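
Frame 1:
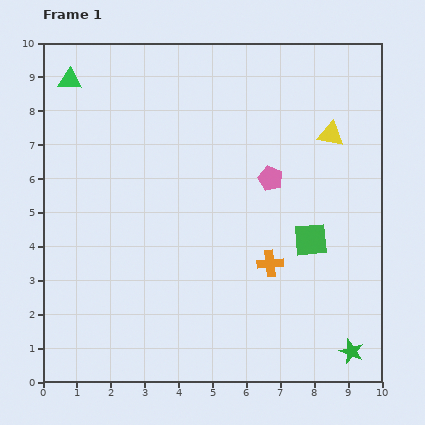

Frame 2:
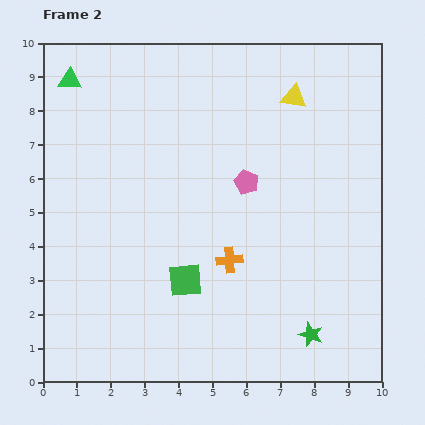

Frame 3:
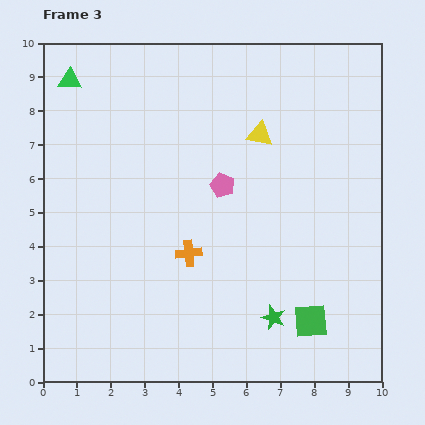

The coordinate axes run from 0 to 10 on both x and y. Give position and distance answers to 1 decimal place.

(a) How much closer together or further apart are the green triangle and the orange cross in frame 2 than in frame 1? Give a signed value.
-0.9

Distance in frame 1: 8.0. Distance in frame 2: 7.1.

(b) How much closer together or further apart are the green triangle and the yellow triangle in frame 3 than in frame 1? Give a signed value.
-2.1

Distance in frame 1: 7.9. Distance in frame 3: 5.8.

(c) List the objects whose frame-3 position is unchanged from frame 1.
the green triangle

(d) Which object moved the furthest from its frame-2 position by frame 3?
the green square

(moved 3.9; next 1.5)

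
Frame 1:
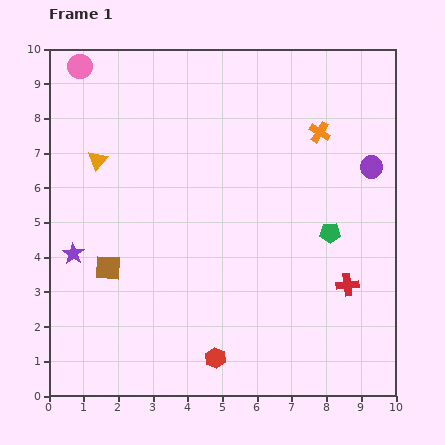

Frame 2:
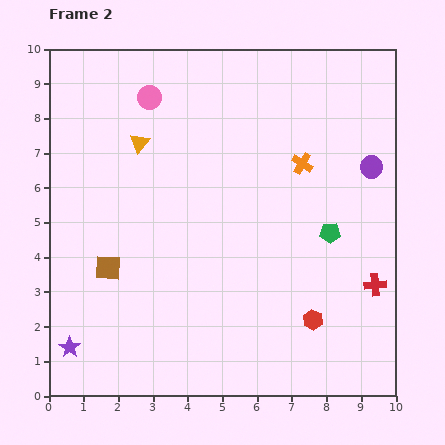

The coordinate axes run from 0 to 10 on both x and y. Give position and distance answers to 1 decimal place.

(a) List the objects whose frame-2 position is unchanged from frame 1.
the green pentagon, the brown square, the purple circle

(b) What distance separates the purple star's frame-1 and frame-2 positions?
2.7

The purple star moved from (0.7, 4.1) to (0.6, 1.4), a distance of √(0.1² + 2.7²) ≈ 2.7.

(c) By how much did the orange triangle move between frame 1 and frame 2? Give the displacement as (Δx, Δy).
(1.2, 0.5)

The orange triangle was at (1.4, 6.8) in frame 1 and (2.6, 7.3) in frame 2.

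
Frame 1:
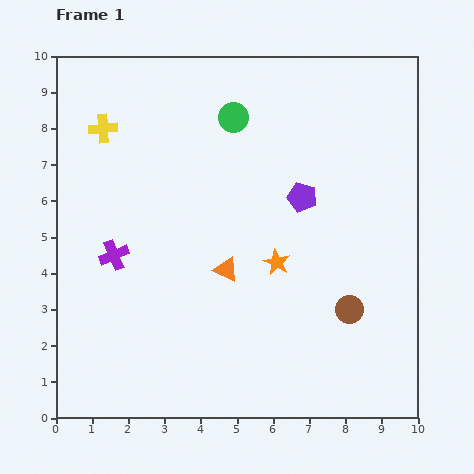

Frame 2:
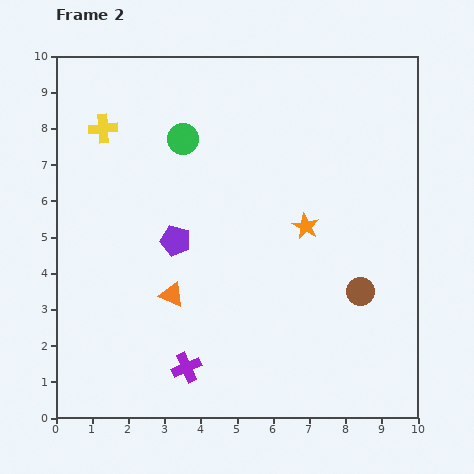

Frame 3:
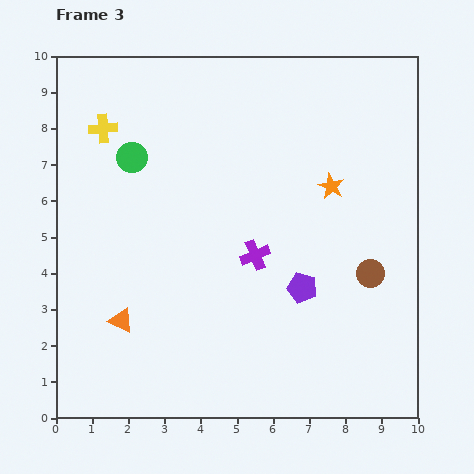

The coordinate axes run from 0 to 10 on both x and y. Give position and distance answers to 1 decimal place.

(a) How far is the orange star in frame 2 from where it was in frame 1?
1.3

The orange star moved from (6.1, 4.3) to (6.9, 5.3), a distance of √(0.8² + 1.0²) ≈ 1.3.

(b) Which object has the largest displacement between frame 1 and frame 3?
the purple cross

(moved 3.9; next 3.2)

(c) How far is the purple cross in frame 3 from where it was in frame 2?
3.6

The purple cross moved from (3.6, 1.4) to (5.5, 4.5), a distance of √(1.9² + 3.1²) ≈ 3.6.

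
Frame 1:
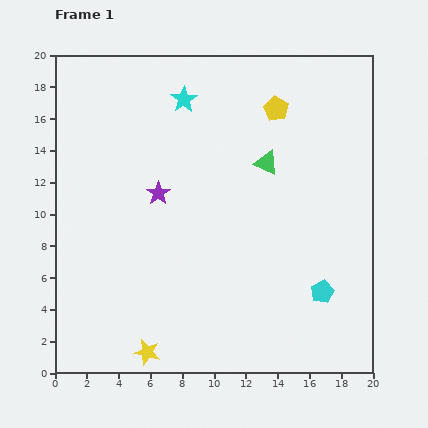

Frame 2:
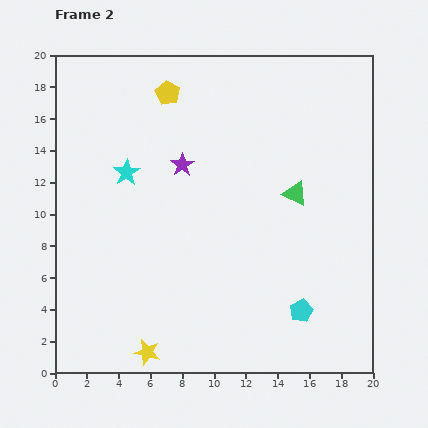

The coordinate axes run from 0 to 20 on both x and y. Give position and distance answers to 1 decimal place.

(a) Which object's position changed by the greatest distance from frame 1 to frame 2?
the yellow pentagon

(moved 6.9; next 5.8)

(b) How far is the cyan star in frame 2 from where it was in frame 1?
5.8

The cyan star moved from (8.1, 17.2) to (4.5, 12.6), a distance of √(3.6² + 4.6²) ≈ 5.8.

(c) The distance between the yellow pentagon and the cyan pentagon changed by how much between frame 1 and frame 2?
+4.2

Distance in frame 1: 11.9. Distance in frame 2: 16.1.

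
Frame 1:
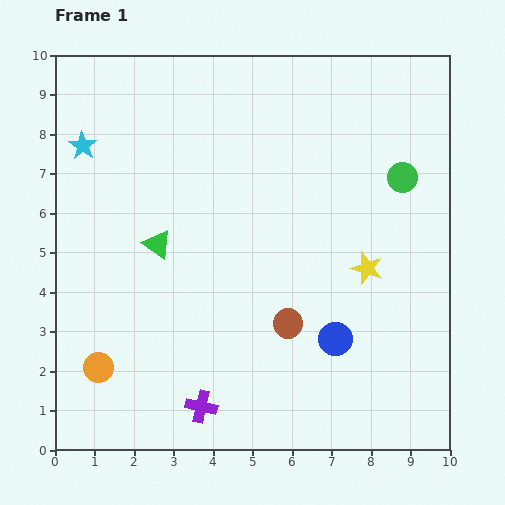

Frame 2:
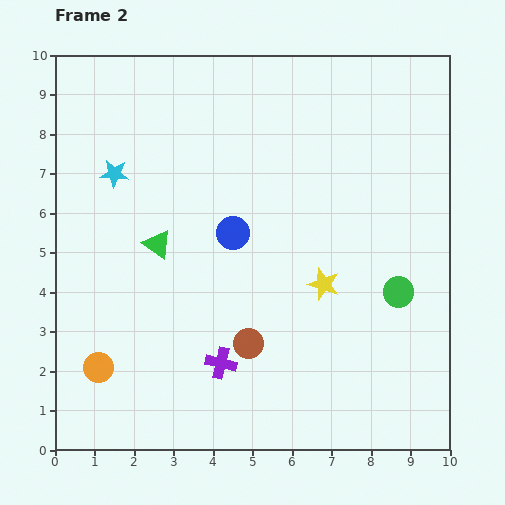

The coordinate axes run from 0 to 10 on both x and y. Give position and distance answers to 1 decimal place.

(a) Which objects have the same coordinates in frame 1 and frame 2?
the orange circle, the green triangle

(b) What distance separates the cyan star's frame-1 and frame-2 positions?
1.1

The cyan star moved from (0.7, 7.7) to (1.5, 7.0), a distance of √(0.8² + 0.7²) ≈ 1.1.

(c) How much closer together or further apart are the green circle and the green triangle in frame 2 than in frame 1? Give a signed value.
-0.2

Distance in frame 1: 6.4. Distance in frame 2: 6.2.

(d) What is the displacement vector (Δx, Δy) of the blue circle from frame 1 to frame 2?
(-2.6, 2.7)

The blue circle was at (7.1, 2.8) in frame 1 and (4.5, 5.5) in frame 2.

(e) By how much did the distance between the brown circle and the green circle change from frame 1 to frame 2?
-0.7

Distance in frame 1: 4.7. Distance in frame 2: 4.0.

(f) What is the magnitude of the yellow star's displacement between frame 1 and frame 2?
1.2

The yellow star moved from (7.9, 4.6) to (6.8, 4.2), a distance of √(1.1² + 0.4²) ≈ 1.2.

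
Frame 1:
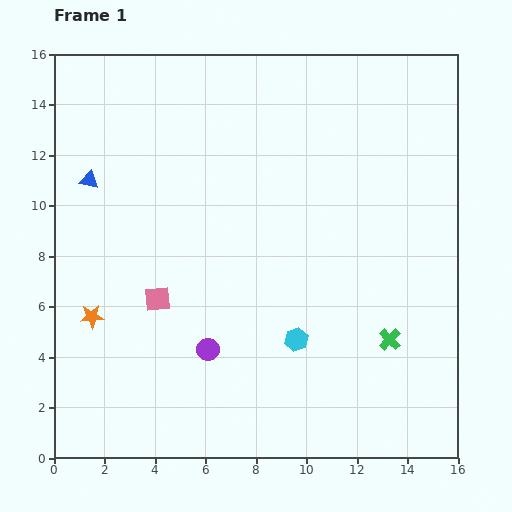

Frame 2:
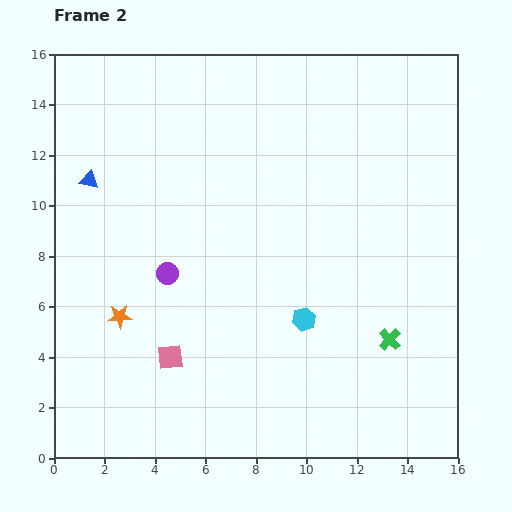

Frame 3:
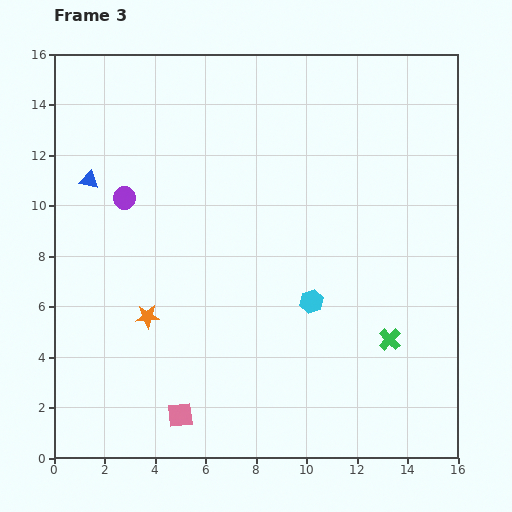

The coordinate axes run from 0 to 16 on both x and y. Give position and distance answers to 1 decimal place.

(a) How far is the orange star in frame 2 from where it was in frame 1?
1.1

The orange star moved from (1.5, 5.6) to (2.6, 5.6), a distance of √(1.1² + 0.0²) ≈ 1.1.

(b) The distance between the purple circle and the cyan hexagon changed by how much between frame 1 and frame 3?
+5.0

Distance in frame 1: 3.5. Distance in frame 3: 8.5.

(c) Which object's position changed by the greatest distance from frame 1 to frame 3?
the purple circle

(moved 6.8; next 4.7)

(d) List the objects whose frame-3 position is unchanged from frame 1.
the blue triangle, the green cross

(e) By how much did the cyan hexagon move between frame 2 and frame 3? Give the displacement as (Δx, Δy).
(0.3, 0.7)

The cyan hexagon was at (9.9, 5.5) in frame 2 and (10.2, 6.2) in frame 3.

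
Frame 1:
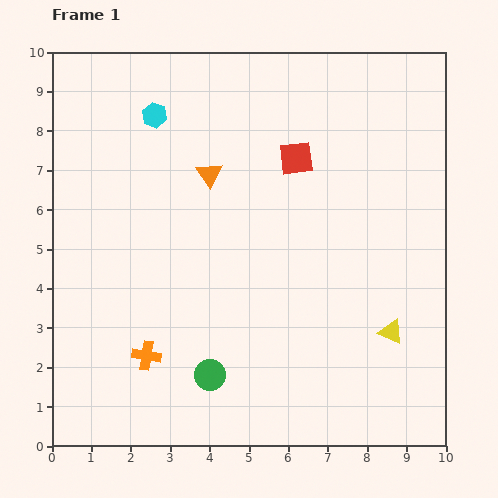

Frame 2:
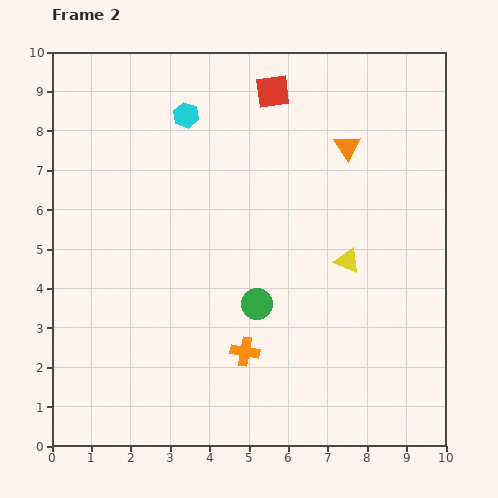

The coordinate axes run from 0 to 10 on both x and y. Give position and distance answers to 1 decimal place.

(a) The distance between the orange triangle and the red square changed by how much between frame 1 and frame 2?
+0.2

Distance in frame 1: 2.2. Distance in frame 2: 2.4.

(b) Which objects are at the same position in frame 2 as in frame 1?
none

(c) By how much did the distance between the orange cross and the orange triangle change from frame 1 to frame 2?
+0.9

Distance in frame 1: 4.9. Distance in frame 2: 5.8.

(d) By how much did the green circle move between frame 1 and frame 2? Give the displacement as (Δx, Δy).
(1.2, 1.8)

The green circle was at (4.0, 1.8) in frame 1 and (5.2, 3.6) in frame 2.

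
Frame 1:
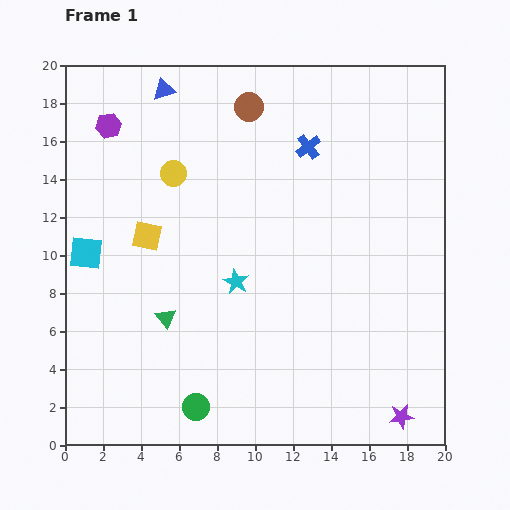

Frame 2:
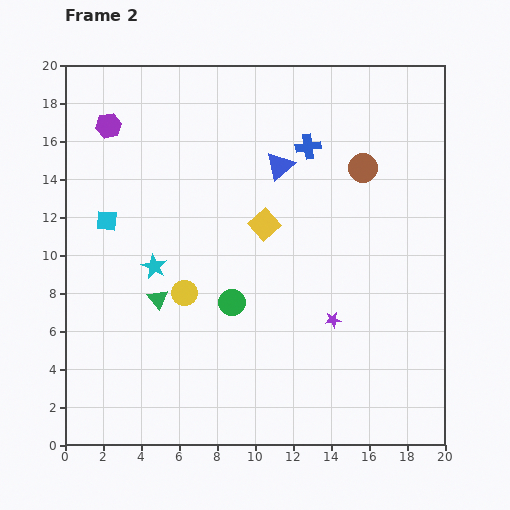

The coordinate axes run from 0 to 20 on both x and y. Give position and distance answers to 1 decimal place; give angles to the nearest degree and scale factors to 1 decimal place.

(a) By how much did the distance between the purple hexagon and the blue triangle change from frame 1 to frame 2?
+5.7

Distance in frame 1: 3.5. Distance in frame 2: 9.2.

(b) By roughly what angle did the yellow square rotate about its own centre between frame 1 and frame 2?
36° clockwise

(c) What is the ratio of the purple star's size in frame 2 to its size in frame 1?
0.6×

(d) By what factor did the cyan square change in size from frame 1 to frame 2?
0.6×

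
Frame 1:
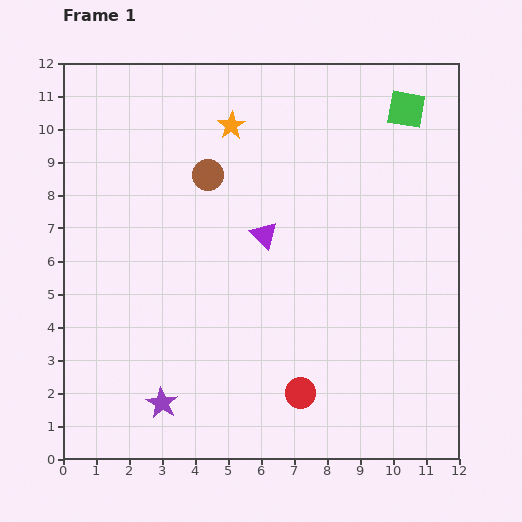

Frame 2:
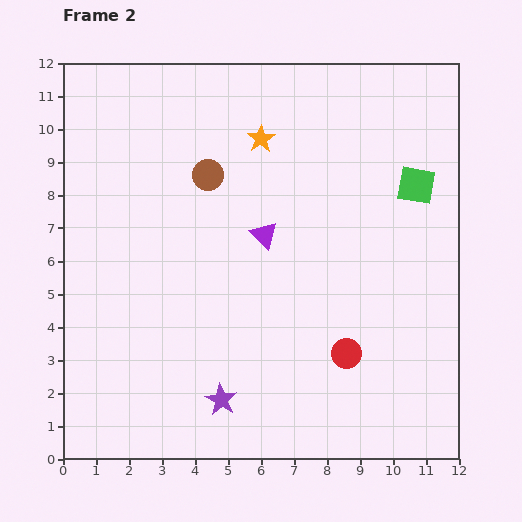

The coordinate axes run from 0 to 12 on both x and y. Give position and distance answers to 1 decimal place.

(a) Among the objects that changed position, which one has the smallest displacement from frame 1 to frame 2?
the orange star

(moved 1.0)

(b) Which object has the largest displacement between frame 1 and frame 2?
the green square

(moved 2.3; next 1.8)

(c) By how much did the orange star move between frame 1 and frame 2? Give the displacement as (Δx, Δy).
(0.9, -0.4)

The orange star was at (5.1, 10.1) in frame 1 and (6.0, 9.7) in frame 2.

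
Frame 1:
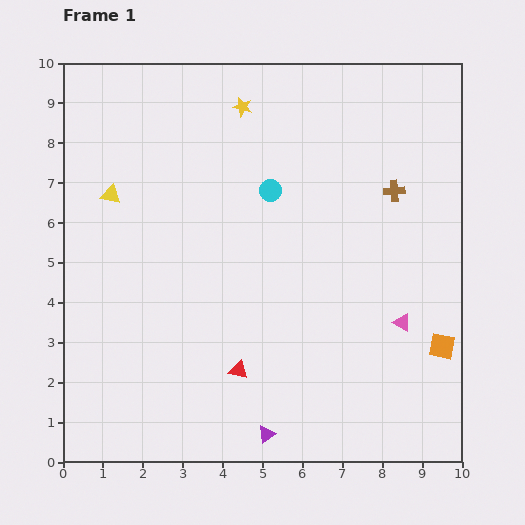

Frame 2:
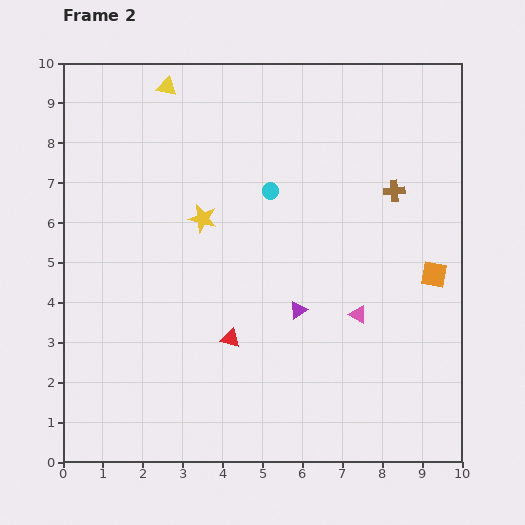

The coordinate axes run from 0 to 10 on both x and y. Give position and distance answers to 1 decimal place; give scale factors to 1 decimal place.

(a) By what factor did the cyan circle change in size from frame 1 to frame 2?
0.8×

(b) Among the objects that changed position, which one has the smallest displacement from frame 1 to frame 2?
the red triangle

(moved 0.8)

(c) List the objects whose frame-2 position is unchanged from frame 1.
the brown cross, the cyan circle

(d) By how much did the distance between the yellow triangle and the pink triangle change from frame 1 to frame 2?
-0.5

Distance in frame 1: 8.0. Distance in frame 2: 7.5.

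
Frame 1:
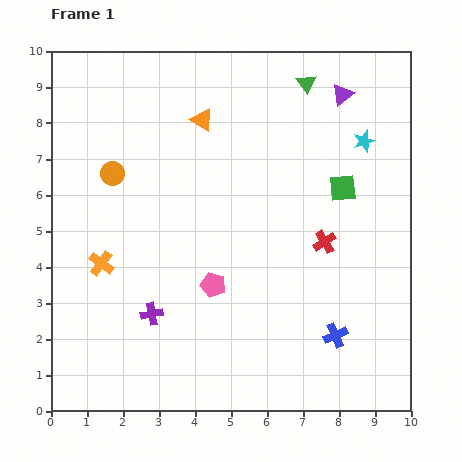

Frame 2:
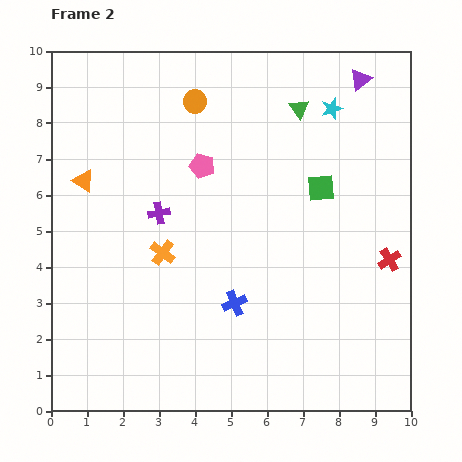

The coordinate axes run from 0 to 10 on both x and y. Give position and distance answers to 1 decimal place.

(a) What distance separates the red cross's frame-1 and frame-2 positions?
1.9

The red cross moved from (7.6, 4.7) to (9.4, 4.2), a distance of √(1.8² + 0.5²) ≈ 1.9.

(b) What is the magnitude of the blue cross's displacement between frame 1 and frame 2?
2.9

The blue cross moved from (7.9, 2.1) to (5.1, 3.0), a distance of √(2.8² + 0.9²) ≈ 2.9.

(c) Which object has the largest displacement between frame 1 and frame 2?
the orange triangle

(moved 3.7; next 3.3)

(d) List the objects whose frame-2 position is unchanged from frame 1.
none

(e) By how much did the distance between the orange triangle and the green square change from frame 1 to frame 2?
+2.3

Distance in frame 1: 4.3. Distance in frame 2: 6.6.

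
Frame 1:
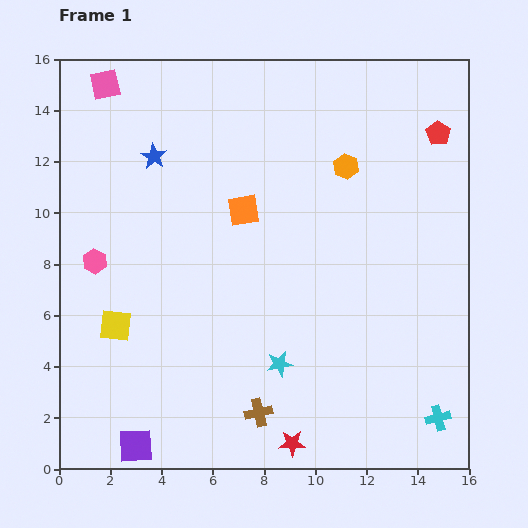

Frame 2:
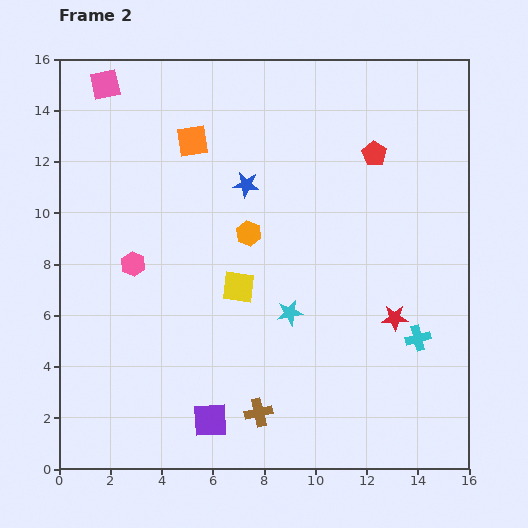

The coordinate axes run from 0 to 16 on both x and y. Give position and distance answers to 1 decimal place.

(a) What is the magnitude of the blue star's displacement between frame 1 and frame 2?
3.8

The blue star moved from (3.7, 12.2) to (7.3, 11.1), a distance of √(3.6² + 1.1²) ≈ 3.8.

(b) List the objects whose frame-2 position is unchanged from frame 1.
the pink square, the brown cross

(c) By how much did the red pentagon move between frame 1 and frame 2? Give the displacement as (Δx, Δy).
(-2.5, -0.8)

The red pentagon was at (14.8, 13.1) in frame 1 and (12.3, 12.3) in frame 2.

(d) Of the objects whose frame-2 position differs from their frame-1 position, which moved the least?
the pink hexagon

(moved 1.5)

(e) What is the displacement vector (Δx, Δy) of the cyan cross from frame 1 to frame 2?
(-0.8, 3.1)

The cyan cross was at (14.8, 2.0) in frame 1 and (14.0, 5.1) in frame 2.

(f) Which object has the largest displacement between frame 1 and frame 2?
the red star

(moved 6.3; next 5.0)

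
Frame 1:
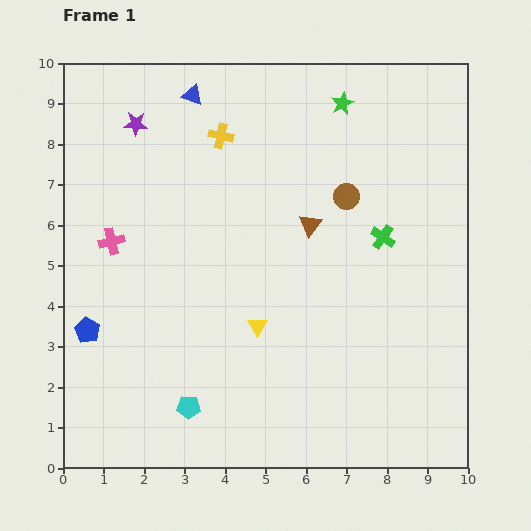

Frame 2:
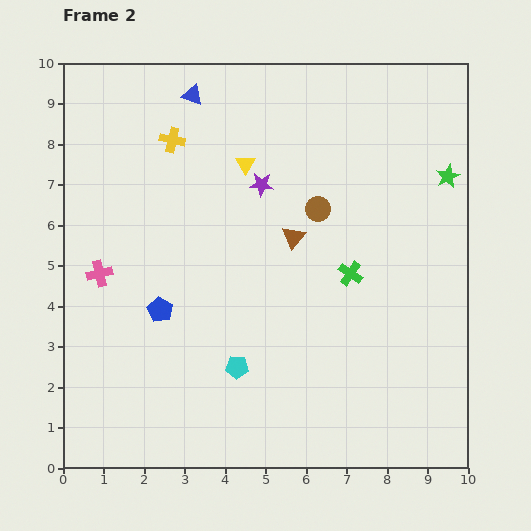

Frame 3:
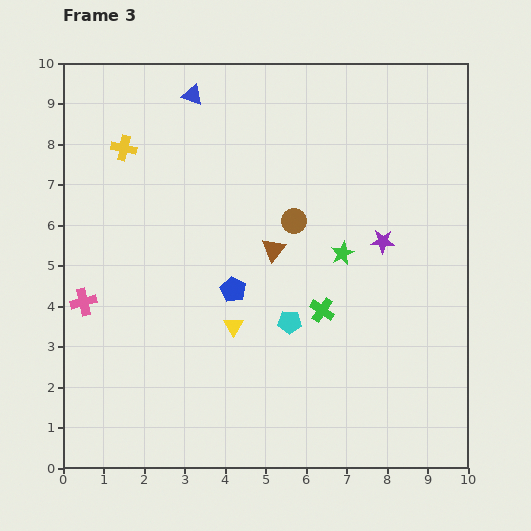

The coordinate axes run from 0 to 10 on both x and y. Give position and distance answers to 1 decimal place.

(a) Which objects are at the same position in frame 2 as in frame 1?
the blue triangle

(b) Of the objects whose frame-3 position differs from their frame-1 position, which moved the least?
the yellow triangle

(moved 0.6)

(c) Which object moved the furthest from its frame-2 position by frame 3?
the yellow triangle

(moved 4.0; next 3.3)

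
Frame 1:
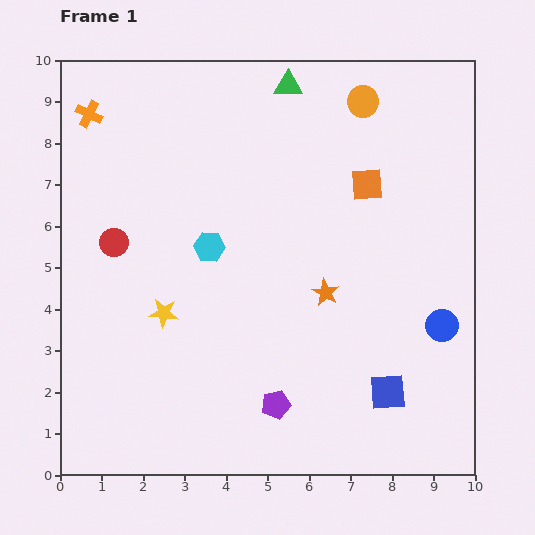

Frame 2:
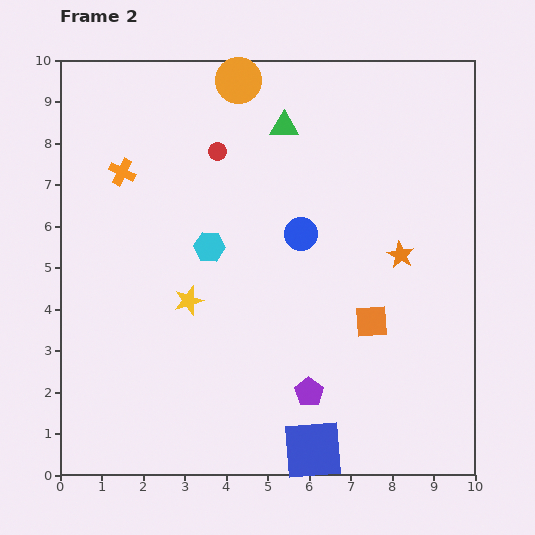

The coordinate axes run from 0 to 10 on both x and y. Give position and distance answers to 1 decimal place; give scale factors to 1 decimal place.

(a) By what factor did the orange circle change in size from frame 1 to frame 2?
1.5×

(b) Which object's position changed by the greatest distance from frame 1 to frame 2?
the blue circle

(moved 4.0; next 3.3)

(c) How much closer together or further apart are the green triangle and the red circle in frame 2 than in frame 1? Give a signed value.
-4.0

Distance in frame 1: 5.7. Distance in frame 2: 1.7.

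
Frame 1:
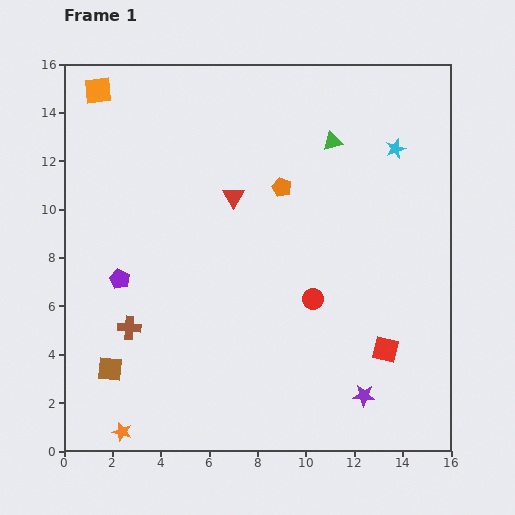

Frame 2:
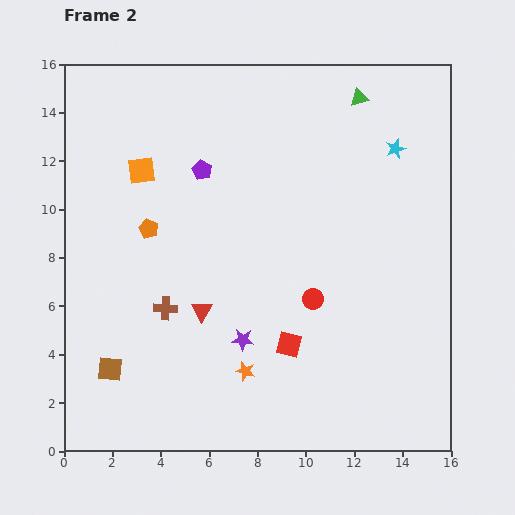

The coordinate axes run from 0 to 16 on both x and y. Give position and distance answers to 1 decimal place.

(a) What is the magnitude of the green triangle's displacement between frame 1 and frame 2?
2.1

The green triangle moved from (11.1, 12.8) to (12.2, 14.6), a distance of √(1.1² + 1.8²) ≈ 2.1.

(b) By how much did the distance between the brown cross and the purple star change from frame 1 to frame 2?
-6.6

Distance in frame 1: 10.1. Distance in frame 2: 3.5.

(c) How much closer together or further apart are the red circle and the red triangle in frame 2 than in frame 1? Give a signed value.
-0.7

Distance in frame 1: 5.3. Distance in frame 2: 4.6.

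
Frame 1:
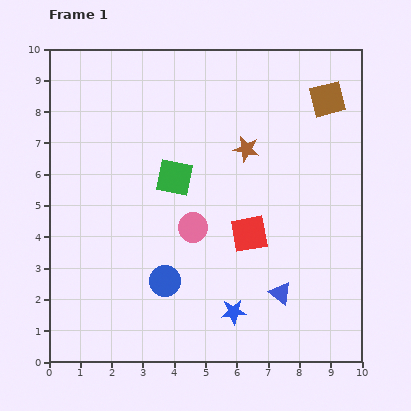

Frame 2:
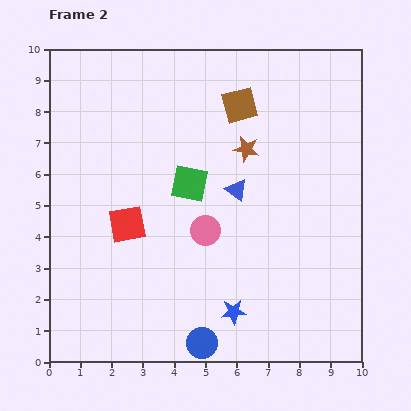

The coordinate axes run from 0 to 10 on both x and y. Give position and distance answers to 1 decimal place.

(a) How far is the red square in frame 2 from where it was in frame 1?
3.9

The red square moved from (6.4, 4.1) to (2.5, 4.4), a distance of √(3.9² + 0.3²) ≈ 3.9.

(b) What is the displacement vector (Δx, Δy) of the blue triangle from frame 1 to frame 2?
(-1.4, 3.3)

The blue triangle was at (7.4, 2.2) in frame 1 and (6.0, 5.5) in frame 2.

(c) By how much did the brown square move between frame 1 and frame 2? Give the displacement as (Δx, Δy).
(-2.8, -0.2)

The brown square was at (8.9, 8.4) in frame 1 and (6.1, 8.2) in frame 2.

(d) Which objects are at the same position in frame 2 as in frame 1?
the brown star, the blue star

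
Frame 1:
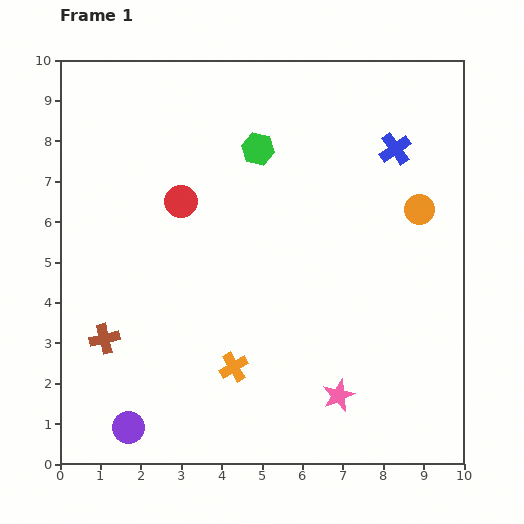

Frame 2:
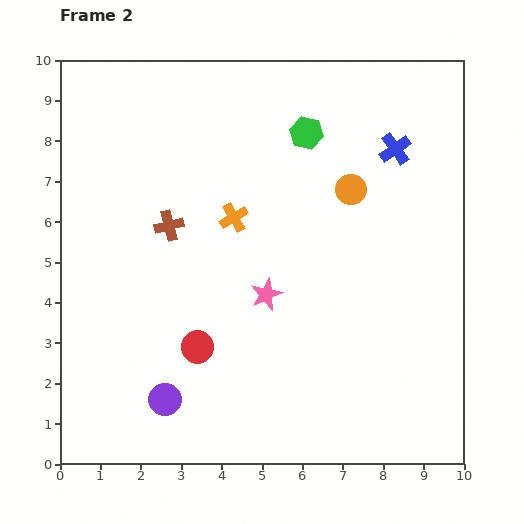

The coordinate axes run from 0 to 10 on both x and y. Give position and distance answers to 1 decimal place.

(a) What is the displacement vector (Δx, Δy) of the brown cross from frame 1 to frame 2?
(1.6, 2.8)

The brown cross was at (1.1, 3.1) in frame 1 and (2.7, 5.9) in frame 2.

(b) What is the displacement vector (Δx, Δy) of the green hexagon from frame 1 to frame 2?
(1.2, 0.4)

The green hexagon was at (4.9, 7.8) in frame 1 and (6.1, 8.2) in frame 2.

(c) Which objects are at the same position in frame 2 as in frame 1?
the blue cross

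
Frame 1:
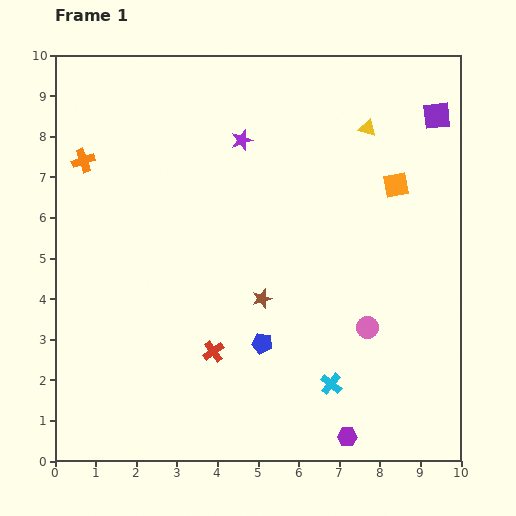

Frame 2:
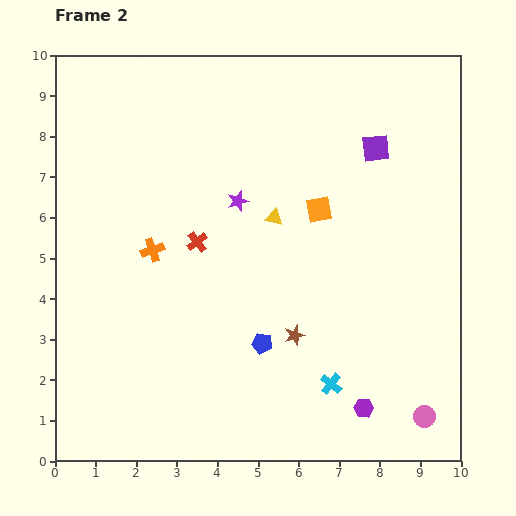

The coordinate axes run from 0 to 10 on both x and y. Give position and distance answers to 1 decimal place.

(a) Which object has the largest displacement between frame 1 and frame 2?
the yellow triangle

(moved 3.2; next 2.8)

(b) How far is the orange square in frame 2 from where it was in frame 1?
2.0

The orange square moved from (8.4, 6.8) to (6.5, 6.2), a distance of √(1.9² + 0.6²) ≈ 2.0.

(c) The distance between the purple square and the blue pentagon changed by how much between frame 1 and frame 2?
-1.5

Distance in frame 1: 7.1. Distance in frame 2: 5.6.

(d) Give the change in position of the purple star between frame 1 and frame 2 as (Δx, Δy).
(-0.1, -1.5)

The purple star was at (4.6, 7.9) in frame 1 and (4.5, 6.4) in frame 2.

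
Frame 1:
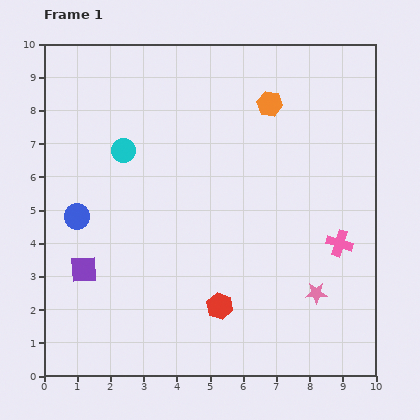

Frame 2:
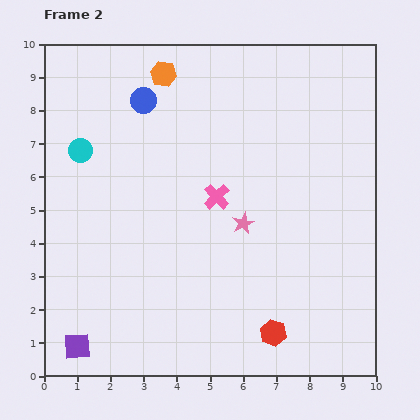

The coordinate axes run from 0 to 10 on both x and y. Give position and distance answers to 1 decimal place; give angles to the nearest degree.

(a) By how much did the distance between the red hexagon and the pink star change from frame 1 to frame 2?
+0.5

Distance in frame 1: 2.9. Distance in frame 2: 3.4.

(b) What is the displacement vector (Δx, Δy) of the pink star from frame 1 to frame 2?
(-2.2, 2.1)

The pink star was at (8.2, 2.5) in frame 1 and (6.0, 4.6) in frame 2.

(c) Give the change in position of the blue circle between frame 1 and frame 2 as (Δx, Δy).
(2.0, 3.5)

The blue circle was at (1.0, 4.8) in frame 1 and (3.0, 8.3) in frame 2.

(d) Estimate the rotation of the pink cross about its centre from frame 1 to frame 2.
29° clockwise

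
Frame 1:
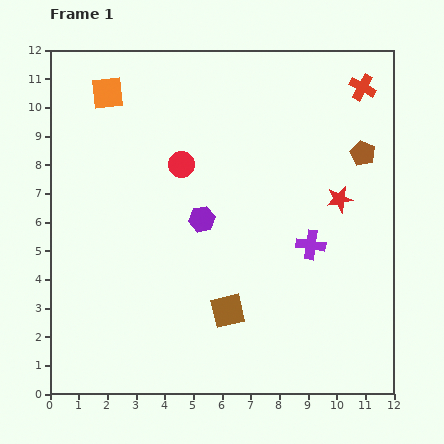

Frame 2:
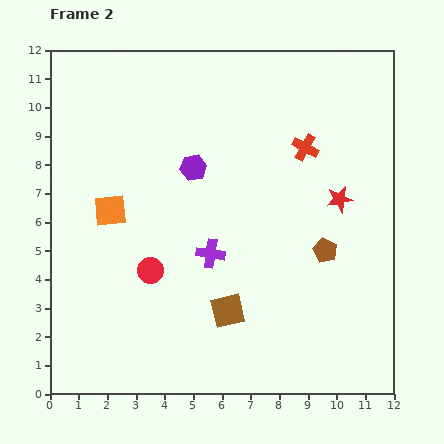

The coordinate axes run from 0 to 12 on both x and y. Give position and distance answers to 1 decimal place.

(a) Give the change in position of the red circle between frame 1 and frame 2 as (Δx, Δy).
(-1.1, -3.7)

The red circle was at (4.6, 8.0) in frame 1 and (3.5, 4.3) in frame 2.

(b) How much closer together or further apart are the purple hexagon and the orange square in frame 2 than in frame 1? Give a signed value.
-2.2

Distance in frame 1: 5.5. Distance in frame 2: 3.3.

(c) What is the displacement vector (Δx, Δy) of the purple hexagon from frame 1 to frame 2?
(-0.3, 1.8)

The purple hexagon was at (5.3, 6.1) in frame 1 and (5.0, 7.9) in frame 2.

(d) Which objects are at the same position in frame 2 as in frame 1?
the brown square, the red star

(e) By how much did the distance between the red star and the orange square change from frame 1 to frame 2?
-0.9

Distance in frame 1: 8.9. Distance in frame 2: 8.0.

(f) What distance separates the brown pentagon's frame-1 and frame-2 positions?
3.6

The brown pentagon moved from (10.9, 8.4) to (9.6, 5.0), a distance of √(1.3² + 3.4²) ≈ 3.6.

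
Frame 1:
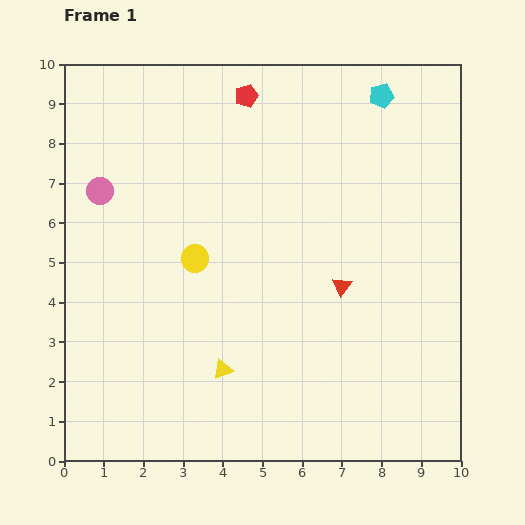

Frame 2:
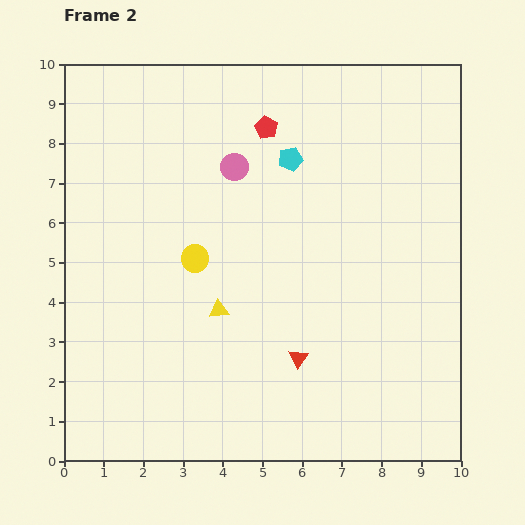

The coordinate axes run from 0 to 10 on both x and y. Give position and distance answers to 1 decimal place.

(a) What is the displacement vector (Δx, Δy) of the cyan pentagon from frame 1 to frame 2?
(-2.3, -1.6)

The cyan pentagon was at (8.0, 9.2) in frame 1 and (5.7, 7.6) in frame 2.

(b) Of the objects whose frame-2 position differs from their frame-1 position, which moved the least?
the red pentagon

(moved 0.9)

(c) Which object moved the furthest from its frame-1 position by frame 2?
the pink circle

(moved 3.5; next 2.8)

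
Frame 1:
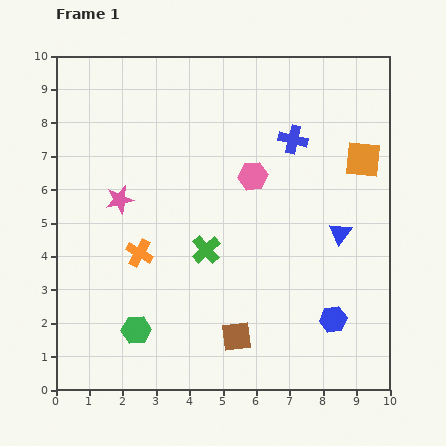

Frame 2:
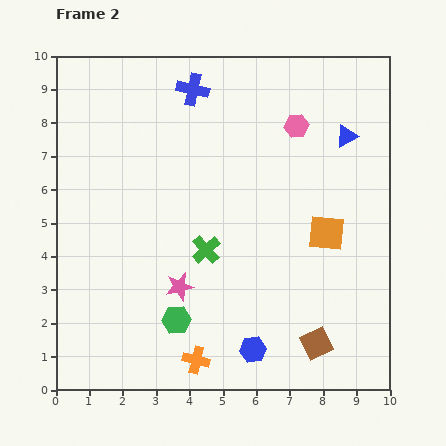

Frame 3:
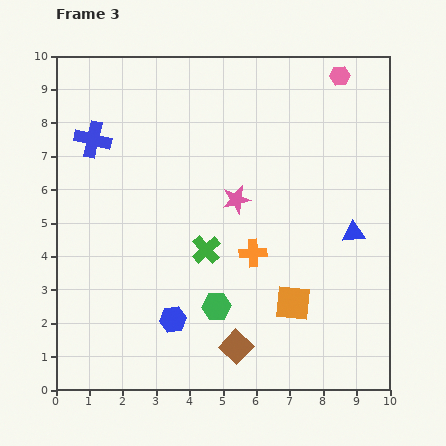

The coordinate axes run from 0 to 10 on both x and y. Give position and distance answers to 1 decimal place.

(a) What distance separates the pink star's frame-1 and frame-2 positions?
3.2

The pink star moved from (1.9, 5.7) to (3.7, 3.1), a distance of √(1.8² + 2.6²) ≈ 3.2.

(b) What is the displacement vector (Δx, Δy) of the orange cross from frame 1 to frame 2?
(1.7, -3.2)

The orange cross was at (2.5, 4.1) in frame 1 and (4.2, 0.9) in frame 2.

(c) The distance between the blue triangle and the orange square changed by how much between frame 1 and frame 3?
+0.5

Distance in frame 1: 2.3. Distance in frame 3: 2.8.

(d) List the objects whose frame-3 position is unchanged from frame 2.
the green cross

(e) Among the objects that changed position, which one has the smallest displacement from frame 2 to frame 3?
the green hexagon

(moved 1.3)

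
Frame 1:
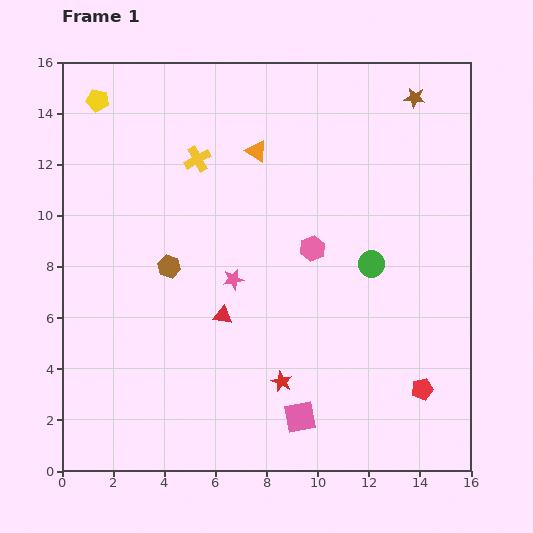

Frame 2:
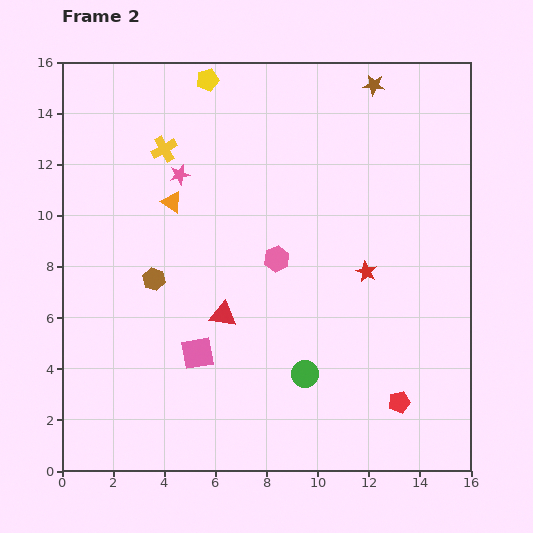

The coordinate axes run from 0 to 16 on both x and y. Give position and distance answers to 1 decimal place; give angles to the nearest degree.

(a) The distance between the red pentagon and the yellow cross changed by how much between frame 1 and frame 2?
+0.9

Distance in frame 1: 12.6. Distance in frame 2: 13.5.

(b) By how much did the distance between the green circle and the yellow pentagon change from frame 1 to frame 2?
-0.4

Distance in frame 1: 12.5. Distance in frame 2: 12.1.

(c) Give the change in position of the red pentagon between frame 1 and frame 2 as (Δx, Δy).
(-0.9, -0.5)

The red pentagon was at (14.1, 3.2) in frame 1 and (13.2, 2.7) in frame 2.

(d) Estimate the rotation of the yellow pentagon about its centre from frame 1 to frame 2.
25° counter-clockwise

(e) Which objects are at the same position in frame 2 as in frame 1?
the red triangle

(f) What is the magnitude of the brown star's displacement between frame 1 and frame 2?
1.7

The brown star moved from (13.8, 14.6) to (12.2, 15.1), a distance of √(1.6² + 0.5²) ≈ 1.7.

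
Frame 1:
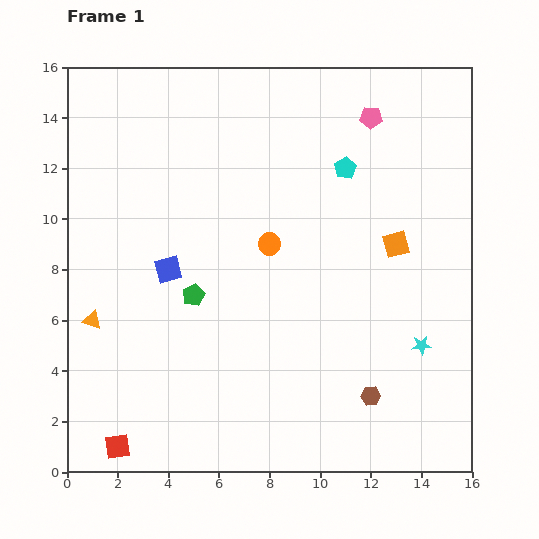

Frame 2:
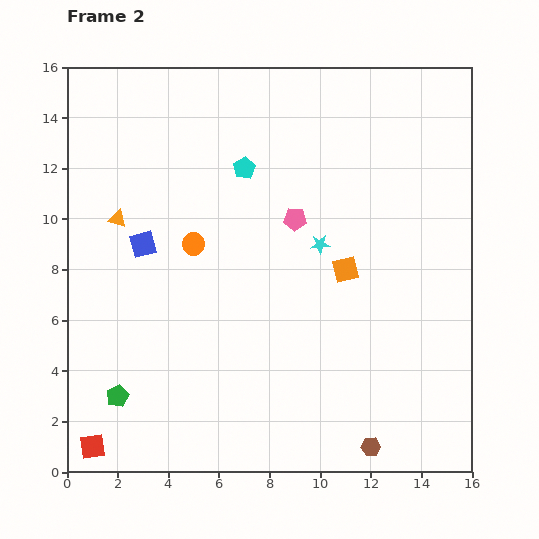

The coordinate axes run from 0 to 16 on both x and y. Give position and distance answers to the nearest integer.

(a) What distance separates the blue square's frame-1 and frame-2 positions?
1

The blue square moved from (4, 8) to (3, 9), a distance of √(1² + 1²) ≈ 1.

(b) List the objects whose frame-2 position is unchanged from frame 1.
none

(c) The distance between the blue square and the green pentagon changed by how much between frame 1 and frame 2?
+5

Distance in frame 1: 1. Distance in frame 2: 6.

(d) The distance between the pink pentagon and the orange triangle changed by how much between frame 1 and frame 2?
-7

Distance in frame 1: 14. Distance in frame 2: 7.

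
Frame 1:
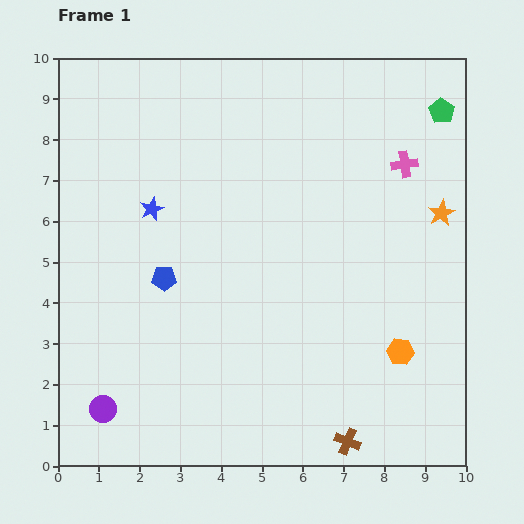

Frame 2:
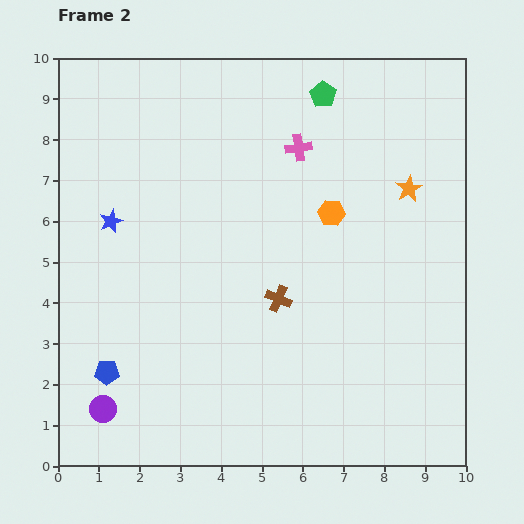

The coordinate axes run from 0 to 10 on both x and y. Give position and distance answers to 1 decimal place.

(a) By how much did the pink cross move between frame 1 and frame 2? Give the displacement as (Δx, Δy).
(-2.6, 0.4)

The pink cross was at (8.5, 7.4) in frame 1 and (5.9, 7.8) in frame 2.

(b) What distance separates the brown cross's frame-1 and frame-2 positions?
3.9

The brown cross moved from (7.1, 0.6) to (5.4, 4.1), a distance of √(1.7² + 3.5²) ≈ 3.9.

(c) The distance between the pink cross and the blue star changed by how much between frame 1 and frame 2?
-1.4

Distance in frame 1: 6.3. Distance in frame 2: 4.9.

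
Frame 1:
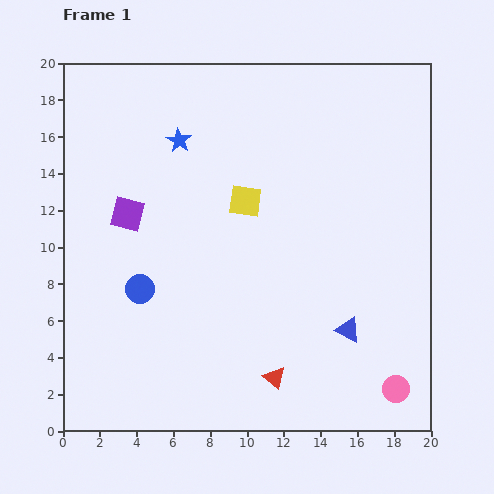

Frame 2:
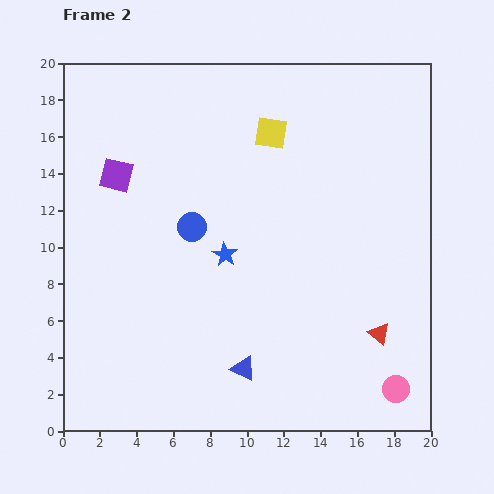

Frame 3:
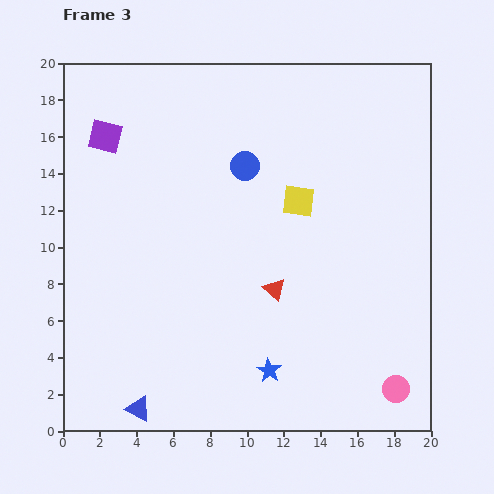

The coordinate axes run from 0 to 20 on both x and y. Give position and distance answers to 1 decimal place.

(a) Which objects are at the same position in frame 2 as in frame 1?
the pink circle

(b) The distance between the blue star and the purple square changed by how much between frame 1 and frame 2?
+2.4

Distance in frame 1: 4.9. Distance in frame 2: 7.3.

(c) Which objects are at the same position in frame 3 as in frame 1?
the pink circle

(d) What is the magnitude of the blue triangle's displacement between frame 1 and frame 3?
12.2

The blue triangle moved from (15.5, 5.5) to (4.1, 1.2), a distance of √(11.4² + 4.3²) ≈ 12.2.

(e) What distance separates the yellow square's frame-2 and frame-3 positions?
4.0

The yellow square moved from (11.3, 16.2) to (12.8, 12.5), a distance of √(1.5² + 3.7²) ≈ 4.0.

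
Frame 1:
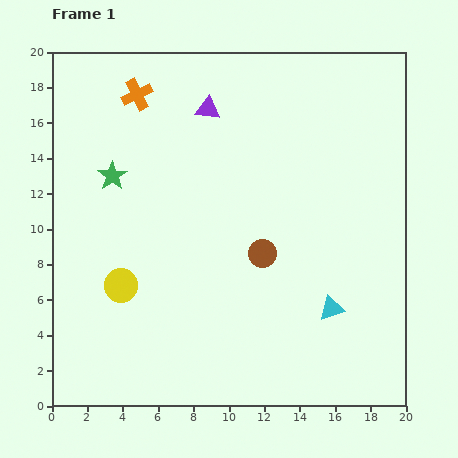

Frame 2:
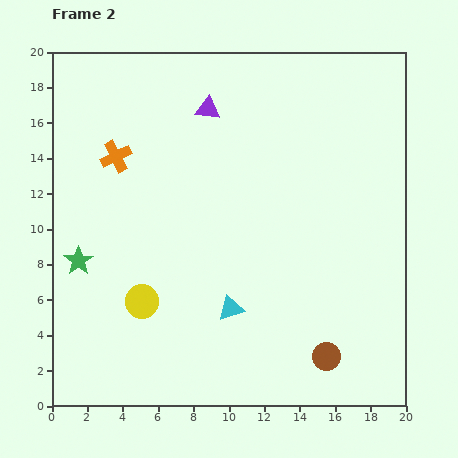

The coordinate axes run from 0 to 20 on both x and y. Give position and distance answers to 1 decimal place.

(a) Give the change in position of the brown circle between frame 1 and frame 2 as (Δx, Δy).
(3.6, -5.8)

The brown circle was at (11.9, 8.6) in frame 1 and (15.5, 2.8) in frame 2.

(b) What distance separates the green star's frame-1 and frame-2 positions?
5.2

The green star moved from (3.4, 13.0) to (1.5, 8.2), a distance of √(1.9² + 4.8²) ≈ 5.2.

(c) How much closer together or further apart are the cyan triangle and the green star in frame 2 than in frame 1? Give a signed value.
-5.5

Distance in frame 1: 14.5. Distance in frame 2: 9.0.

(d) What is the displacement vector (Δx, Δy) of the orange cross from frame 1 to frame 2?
(-1.2, -3.5)

The orange cross was at (4.8, 17.6) in frame 1 and (3.6, 14.1) in frame 2.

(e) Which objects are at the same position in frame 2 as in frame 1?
the purple triangle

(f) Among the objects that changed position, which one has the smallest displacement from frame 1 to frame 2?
the yellow circle

(moved 1.5)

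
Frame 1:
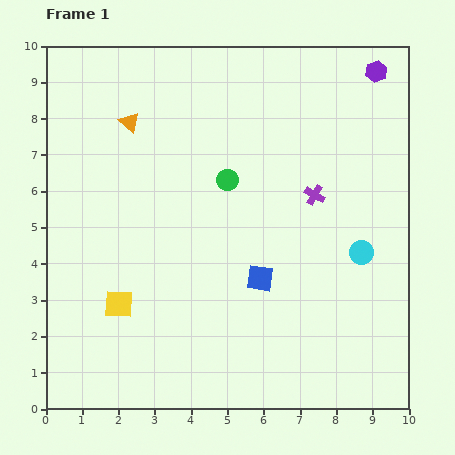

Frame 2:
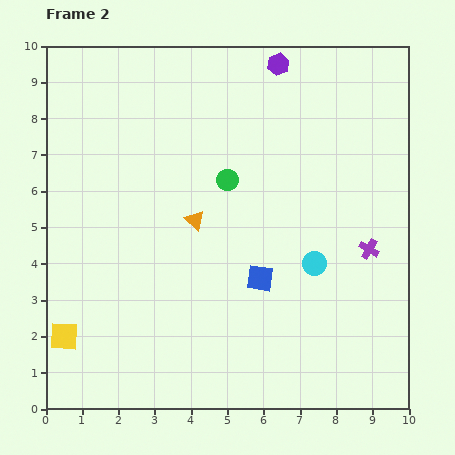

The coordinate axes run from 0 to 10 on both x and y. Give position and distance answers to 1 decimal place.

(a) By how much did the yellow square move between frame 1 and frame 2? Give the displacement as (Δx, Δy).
(-1.5, -0.9)

The yellow square was at (2.0, 2.9) in frame 1 and (0.5, 2.0) in frame 2.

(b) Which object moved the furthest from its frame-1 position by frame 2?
the orange triangle

(moved 3.2; next 2.7)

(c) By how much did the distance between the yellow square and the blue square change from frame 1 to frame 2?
+1.6

Distance in frame 1: 4.0. Distance in frame 2: 5.6.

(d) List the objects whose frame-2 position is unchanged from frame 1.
the blue square, the green circle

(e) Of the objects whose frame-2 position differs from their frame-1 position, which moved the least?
the cyan circle

(moved 1.3)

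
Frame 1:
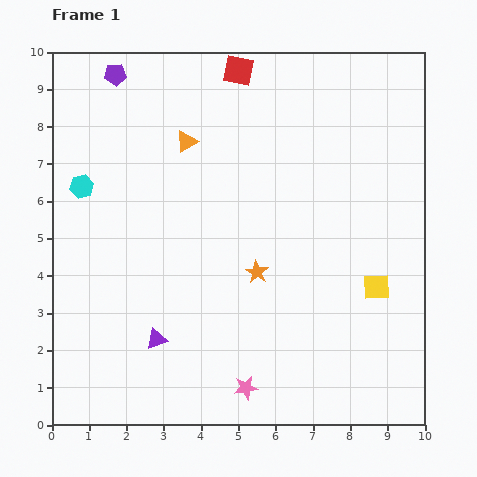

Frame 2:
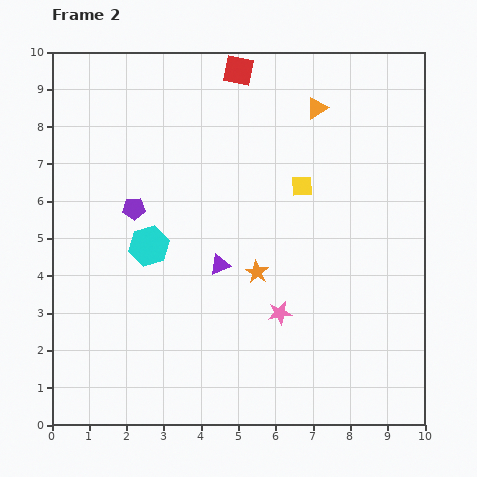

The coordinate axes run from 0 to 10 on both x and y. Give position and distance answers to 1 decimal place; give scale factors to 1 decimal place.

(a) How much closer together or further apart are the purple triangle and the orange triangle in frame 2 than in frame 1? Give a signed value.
-0.5

Distance in frame 1: 5.4. Distance in frame 2: 4.9.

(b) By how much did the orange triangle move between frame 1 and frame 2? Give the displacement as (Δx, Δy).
(3.5, 0.9)

The orange triangle was at (3.6, 7.6) in frame 1 and (7.1, 8.5) in frame 2.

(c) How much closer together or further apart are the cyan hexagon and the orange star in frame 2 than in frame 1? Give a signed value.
-2.2

Distance in frame 1: 5.2. Distance in frame 2: 3.0.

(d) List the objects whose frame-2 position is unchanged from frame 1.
the red square, the orange star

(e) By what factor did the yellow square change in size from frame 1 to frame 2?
0.8×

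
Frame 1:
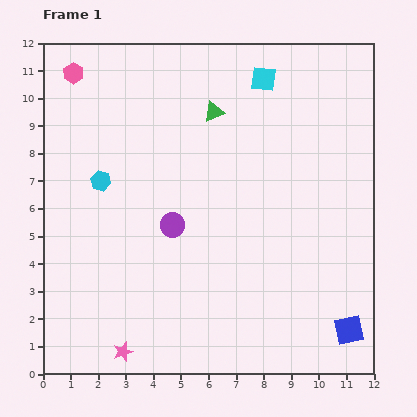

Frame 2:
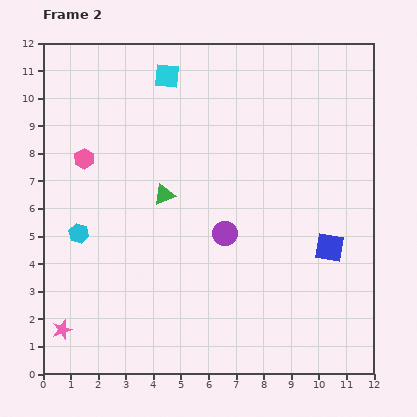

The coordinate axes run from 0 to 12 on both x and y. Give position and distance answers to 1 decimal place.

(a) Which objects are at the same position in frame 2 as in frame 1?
none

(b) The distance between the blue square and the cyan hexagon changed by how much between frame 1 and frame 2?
-1.4

Distance in frame 1: 10.5. Distance in frame 2: 9.1.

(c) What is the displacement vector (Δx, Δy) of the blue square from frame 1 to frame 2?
(-0.7, 3.0)

The blue square was at (11.1, 1.6) in frame 1 and (10.4, 4.6) in frame 2.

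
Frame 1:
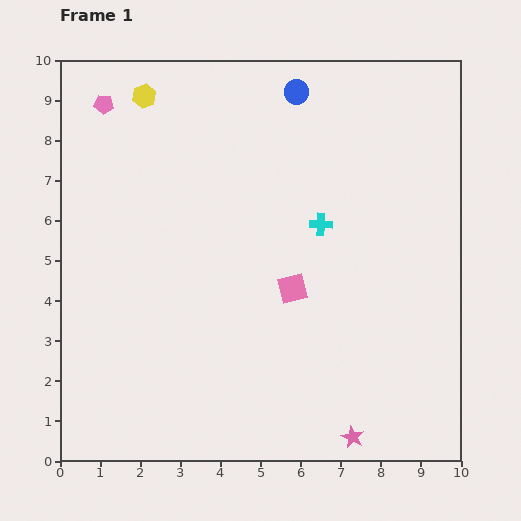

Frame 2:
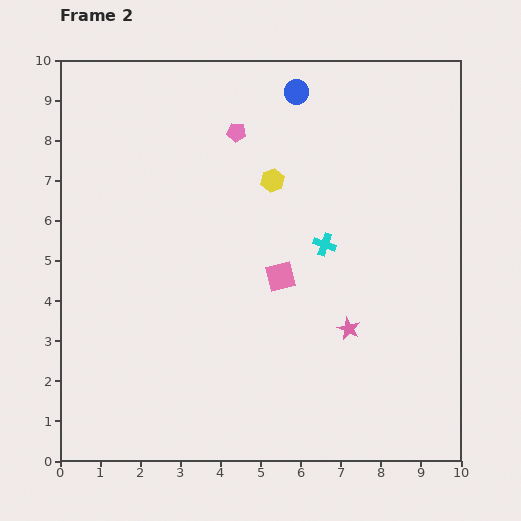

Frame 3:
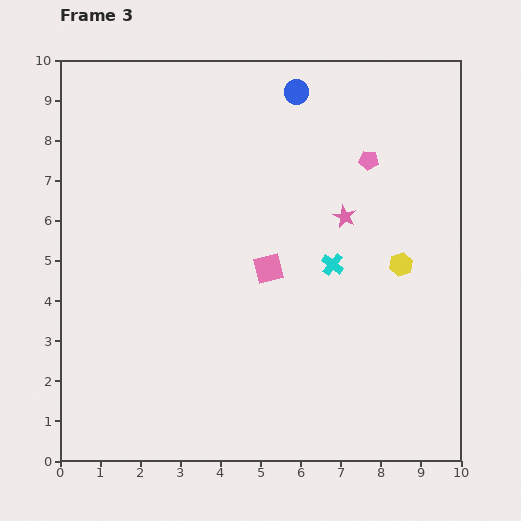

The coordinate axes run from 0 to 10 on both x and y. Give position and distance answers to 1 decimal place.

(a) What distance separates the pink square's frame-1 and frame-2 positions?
0.4

The pink square moved from (5.8, 4.3) to (5.5, 4.6), a distance of √(0.3² + 0.3²) ≈ 0.4.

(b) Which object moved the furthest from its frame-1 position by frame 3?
the yellow hexagon

(moved 7.7; next 6.7)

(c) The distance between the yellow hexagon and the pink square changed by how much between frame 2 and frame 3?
+0.9

Distance in frame 2: 2.4. Distance in frame 3: 3.3.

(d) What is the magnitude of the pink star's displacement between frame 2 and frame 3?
2.8

The pink star moved from (7.2, 3.3) to (7.1, 6.1), a distance of √(0.1² + 2.8²) ≈ 2.8.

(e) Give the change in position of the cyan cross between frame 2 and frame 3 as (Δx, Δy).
(0.2, -0.5)

The cyan cross was at (6.6, 5.4) in frame 2 and (6.8, 4.9) in frame 3.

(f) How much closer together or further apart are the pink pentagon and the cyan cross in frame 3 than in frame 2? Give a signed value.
-0.8

Distance in frame 2: 3.6. Distance in frame 3: 2.8.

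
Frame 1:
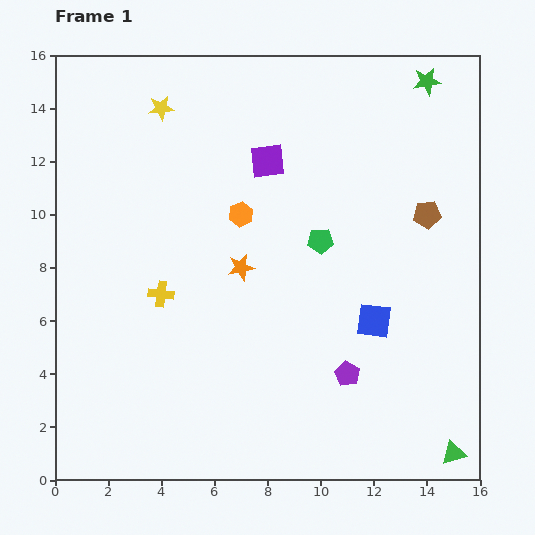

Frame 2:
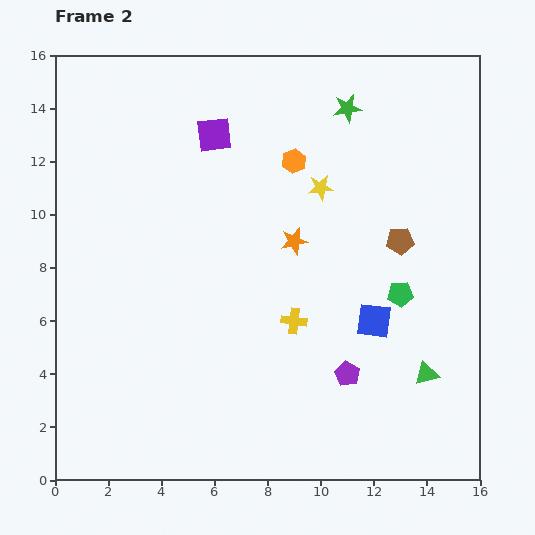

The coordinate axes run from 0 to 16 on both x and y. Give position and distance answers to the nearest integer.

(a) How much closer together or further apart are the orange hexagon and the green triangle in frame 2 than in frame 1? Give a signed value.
-3

Distance in frame 1: 12. Distance in frame 2: 9.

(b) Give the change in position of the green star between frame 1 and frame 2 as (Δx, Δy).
(-3, -1)

The green star was at (14, 15) in frame 1 and (11, 14) in frame 2.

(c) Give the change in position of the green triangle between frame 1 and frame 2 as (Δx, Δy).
(-1, 3)

The green triangle was at (15, 1) in frame 1 and (14, 4) in frame 2.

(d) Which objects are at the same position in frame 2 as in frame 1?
the purple pentagon, the blue square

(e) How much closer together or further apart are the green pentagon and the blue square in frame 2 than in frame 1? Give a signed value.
-3

Distance in frame 1: 4. Distance in frame 2: 1.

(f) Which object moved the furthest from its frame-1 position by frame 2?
the yellow star

(moved 7; next 5)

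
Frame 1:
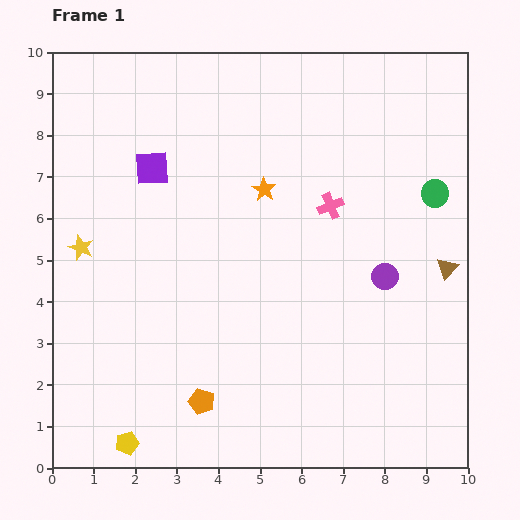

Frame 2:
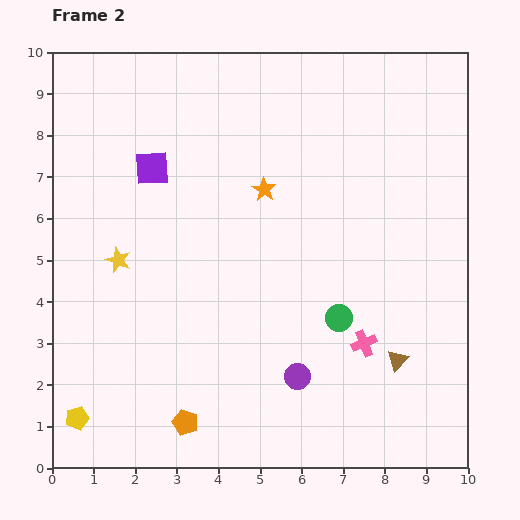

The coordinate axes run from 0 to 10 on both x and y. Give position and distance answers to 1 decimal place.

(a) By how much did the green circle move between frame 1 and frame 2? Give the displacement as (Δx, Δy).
(-2.3, -3.0)

The green circle was at (9.2, 6.6) in frame 1 and (6.9, 3.6) in frame 2.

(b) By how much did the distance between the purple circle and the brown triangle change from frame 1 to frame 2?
+0.9

Distance in frame 1: 1.5. Distance in frame 2: 2.4.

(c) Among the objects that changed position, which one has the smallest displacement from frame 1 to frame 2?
the orange pentagon

(moved 0.6)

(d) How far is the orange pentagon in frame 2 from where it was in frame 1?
0.6

The orange pentagon moved from (3.6, 1.6) to (3.2, 1.1), a distance of √(0.4² + 0.5²) ≈ 0.6.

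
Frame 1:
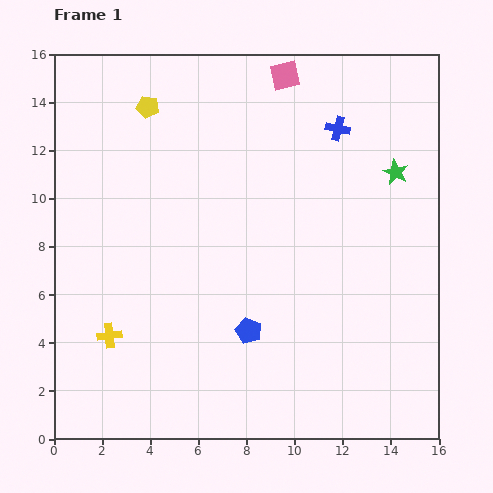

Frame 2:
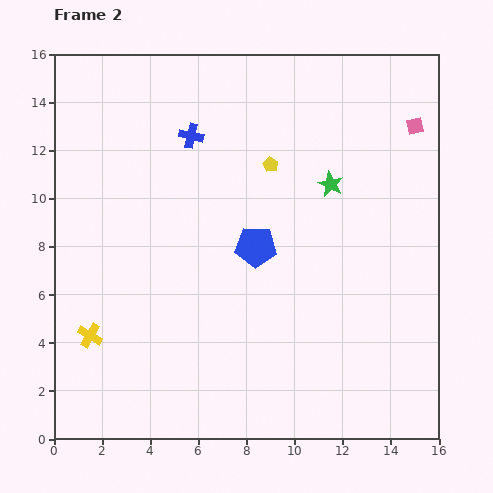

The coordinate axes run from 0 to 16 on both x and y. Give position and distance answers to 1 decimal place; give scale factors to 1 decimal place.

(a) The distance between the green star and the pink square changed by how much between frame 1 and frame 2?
-1.9

Distance in frame 1: 6.1. Distance in frame 2: 4.2.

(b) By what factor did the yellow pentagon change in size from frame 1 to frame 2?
0.7×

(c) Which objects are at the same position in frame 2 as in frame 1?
none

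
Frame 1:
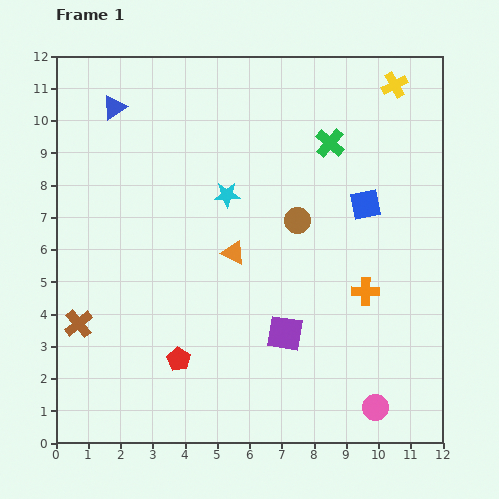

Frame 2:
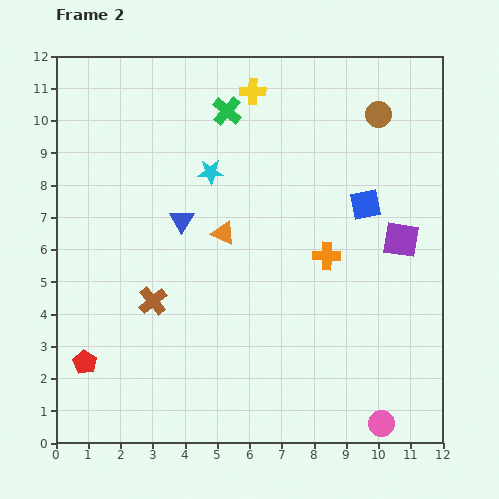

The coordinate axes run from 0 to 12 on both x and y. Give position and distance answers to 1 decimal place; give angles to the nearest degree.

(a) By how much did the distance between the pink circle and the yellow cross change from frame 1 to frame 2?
+1.0

Distance in frame 1: 10.0. Distance in frame 2: 11.0.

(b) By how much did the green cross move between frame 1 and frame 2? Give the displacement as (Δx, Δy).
(-3.2, 1.0)

The green cross was at (8.5, 9.3) in frame 1 and (5.3, 10.3) in frame 2.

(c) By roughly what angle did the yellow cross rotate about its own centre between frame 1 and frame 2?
29° clockwise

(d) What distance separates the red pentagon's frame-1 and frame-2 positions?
2.9

The red pentagon moved from (3.8, 2.6) to (0.9, 2.5), a distance of √(2.9² + 0.1²) ≈ 2.9.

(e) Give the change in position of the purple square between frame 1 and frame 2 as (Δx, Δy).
(3.6, 2.9)

The purple square was at (7.1, 3.4) in frame 1 and (10.7, 6.3) in frame 2.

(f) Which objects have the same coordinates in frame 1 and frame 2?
the blue square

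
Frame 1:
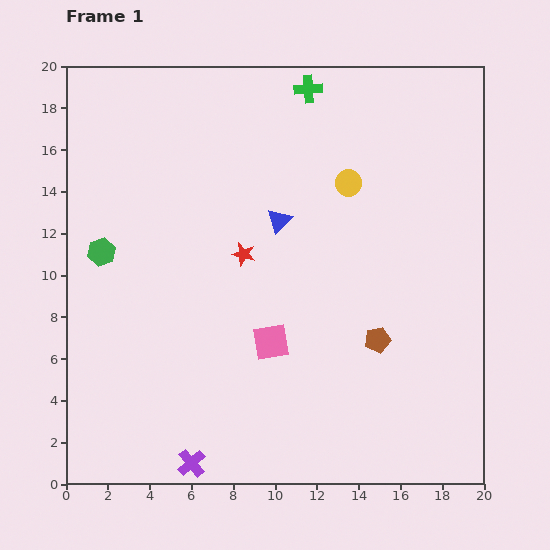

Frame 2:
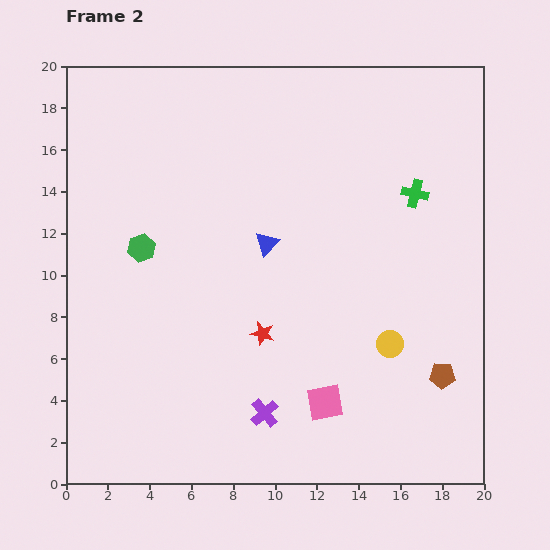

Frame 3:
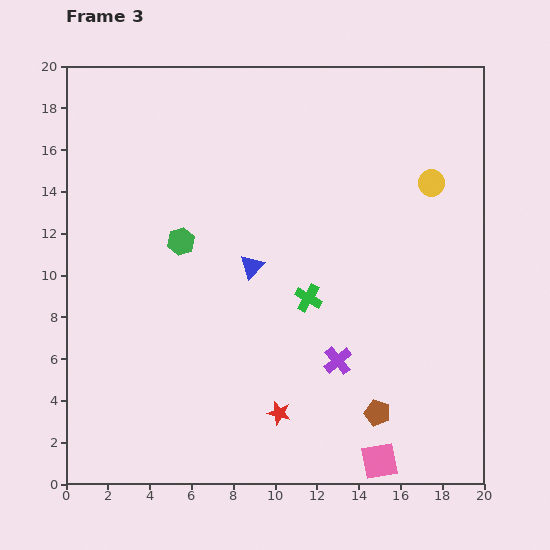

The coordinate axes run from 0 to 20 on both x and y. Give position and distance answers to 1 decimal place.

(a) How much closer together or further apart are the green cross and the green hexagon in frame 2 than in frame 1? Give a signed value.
+0.8

Distance in frame 1: 12.6. Distance in frame 2: 13.4.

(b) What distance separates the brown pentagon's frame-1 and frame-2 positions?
3.5

The brown pentagon moved from (14.9, 6.9) to (18.0, 5.2), a distance of √(3.1² + 1.7²) ≈ 3.5.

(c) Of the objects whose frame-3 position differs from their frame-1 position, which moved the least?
the blue triangle

(moved 2.6)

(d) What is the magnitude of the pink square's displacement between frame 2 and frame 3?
3.8

The pink square moved from (12.4, 3.9) to (15.0, 1.1), a distance of √(2.6² + 2.8²) ≈ 3.8.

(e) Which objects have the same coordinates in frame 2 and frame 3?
none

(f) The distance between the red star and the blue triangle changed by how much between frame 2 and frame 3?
+2.8

Distance in frame 2: 4.3. Distance in frame 3: 7.1.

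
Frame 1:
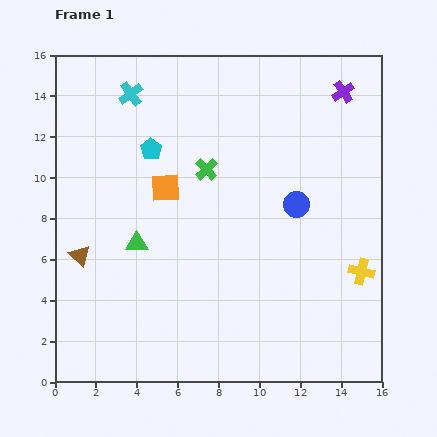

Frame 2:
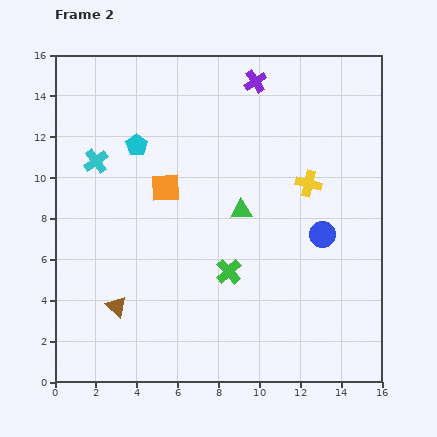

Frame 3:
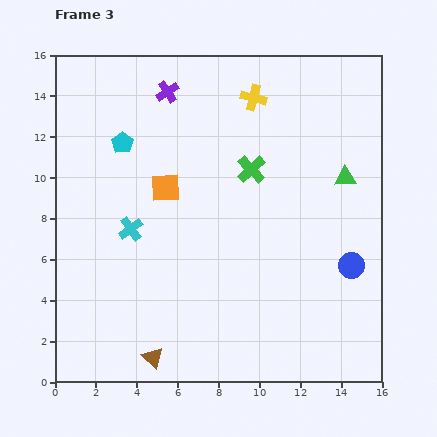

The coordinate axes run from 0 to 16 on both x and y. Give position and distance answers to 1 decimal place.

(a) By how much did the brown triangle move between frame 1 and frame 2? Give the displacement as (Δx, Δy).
(1.8, -2.5)

The brown triangle was at (1.2, 6.2) in frame 1 and (3.0, 3.7) in frame 2.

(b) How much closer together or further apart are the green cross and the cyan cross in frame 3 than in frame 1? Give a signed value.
+1.4

Distance in frame 1: 5.2. Distance in frame 3: 6.6.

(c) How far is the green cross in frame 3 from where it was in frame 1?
2.2

The green cross moved from (7.4, 10.4) to (9.6, 10.4), a distance of √(2.2² + 0.0²) ≈ 2.2.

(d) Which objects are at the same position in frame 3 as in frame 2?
the orange square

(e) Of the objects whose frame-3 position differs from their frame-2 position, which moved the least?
the cyan pentagon

(moved 0.7)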